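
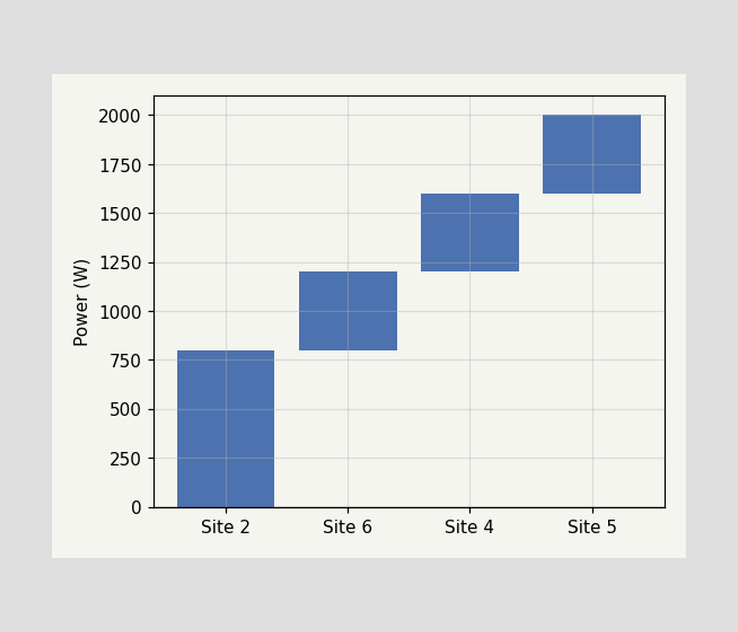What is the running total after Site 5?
After Site 5 the running total reaches 2000W.

2000W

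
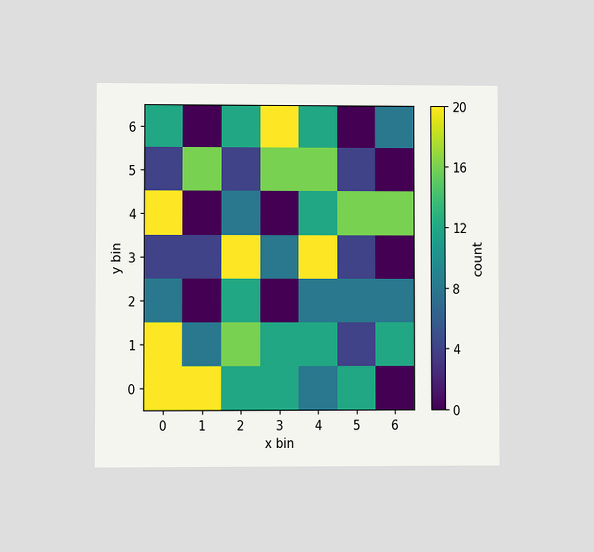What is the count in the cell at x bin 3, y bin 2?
0

The chart is viewed at a slight angle. Matching the cell (3, 2) against the colorbar gives 0.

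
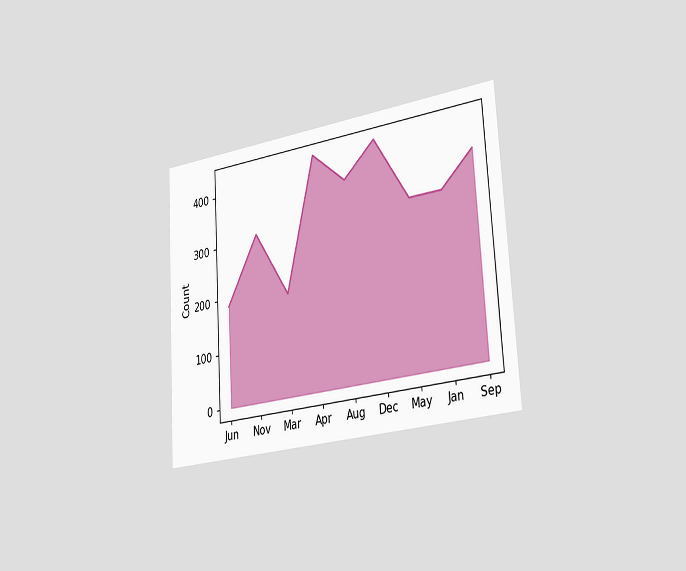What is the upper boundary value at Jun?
186

The chart is tilted about 3° counter-clockwise and viewed slightly from the right. At Jun the upper boundary is at 186.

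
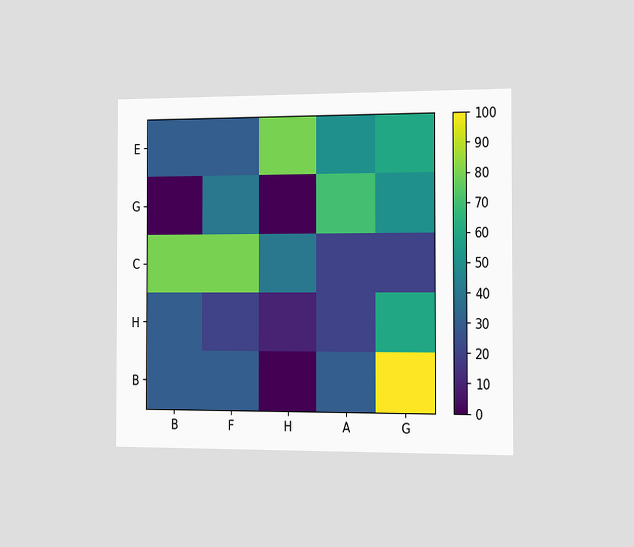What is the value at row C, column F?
The chart is viewed slightly from the right. Matching cell (C, F) against the colorbar gives 80.

80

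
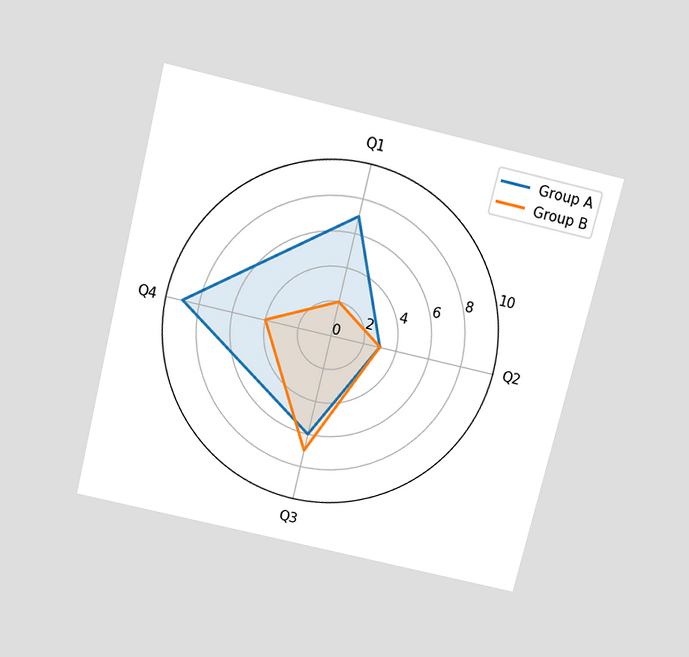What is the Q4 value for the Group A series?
The chart is tilted about 14° clockwise and viewed slightly from above. On the Q4 axis, Group A reaches 9.

9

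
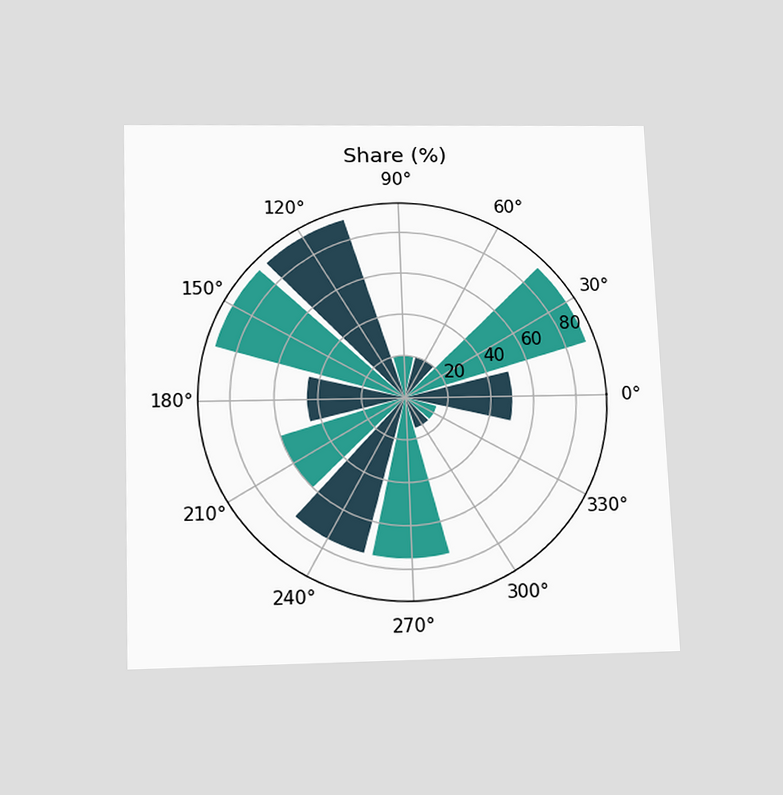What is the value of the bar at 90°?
20%

The chart is tilted about 2° counter-clockwise and viewed slightly from below. The bar at 90° reaches 20% on the radial axis.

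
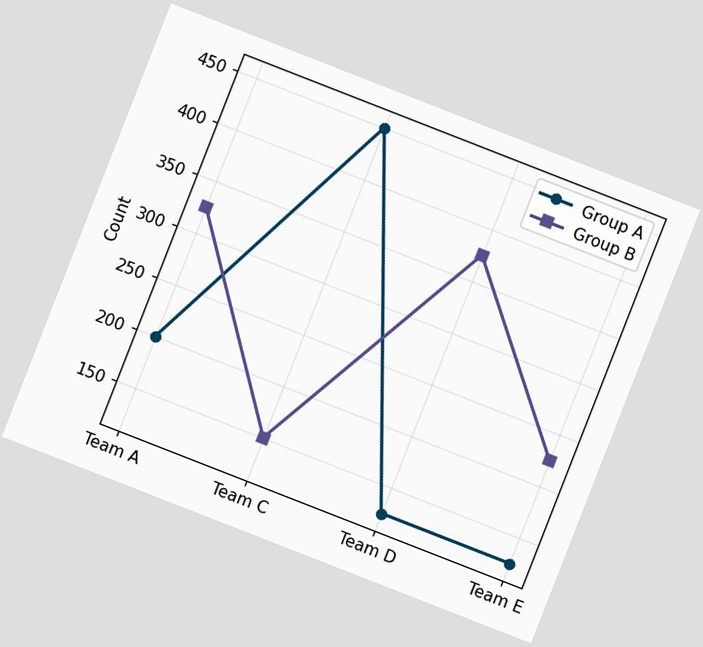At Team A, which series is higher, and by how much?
The chart is tilted about 21° clockwise. At Team A, Group B sits above the other line by 125.

Group B, by 125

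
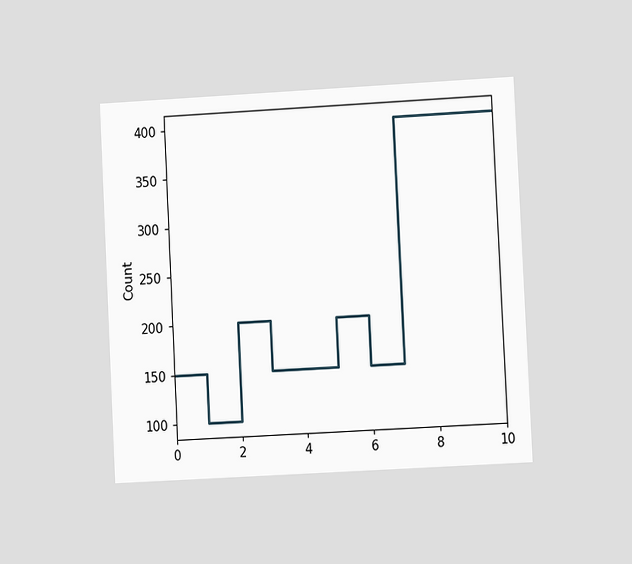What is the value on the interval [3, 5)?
150

The chart is tilted about 3° counter-clockwise and viewed at a slight angle. On [3, 5) the step sits at 150.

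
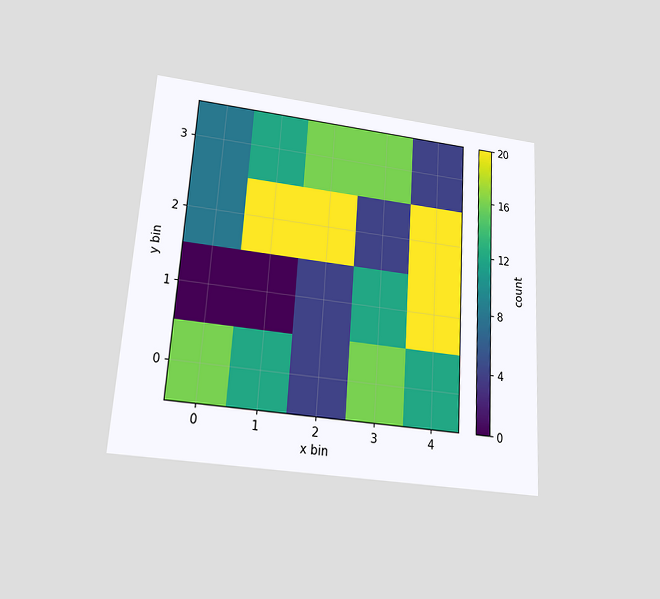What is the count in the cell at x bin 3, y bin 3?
The chart is tilted about 4° clockwise and viewed slightly from below. Matching the cell (3, 3) against the colorbar gives 16.

16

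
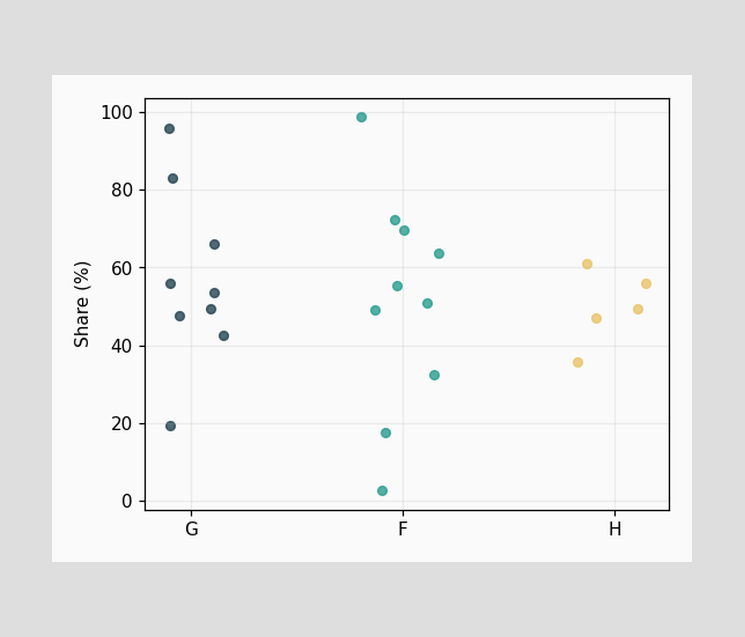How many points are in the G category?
9

Counting the markers in the G column gives 9.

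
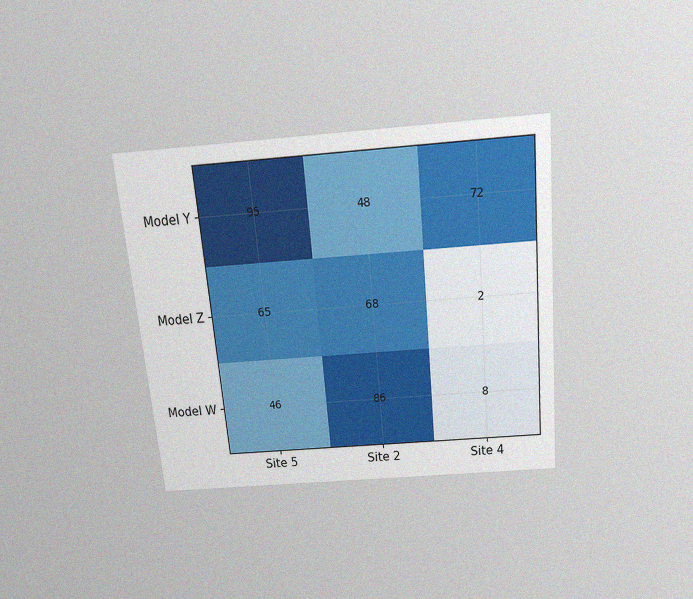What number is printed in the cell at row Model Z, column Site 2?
68

The chart is tilted about 5° counter-clockwise and viewed slightly from above, with some photo noise. The (Model Z, Site 2) cell reads 68.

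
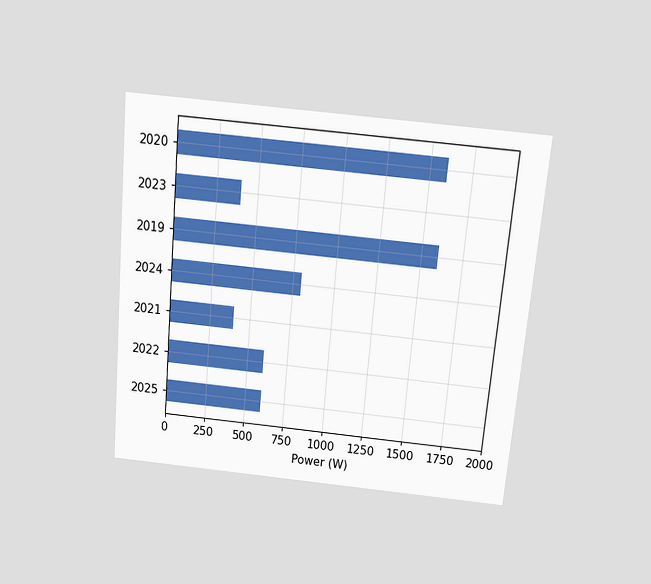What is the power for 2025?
The chart is tilted about 5° clockwise and viewed slightly from above. Reading along the chart's x-axis, the 2025 bar reaches 600W.

600W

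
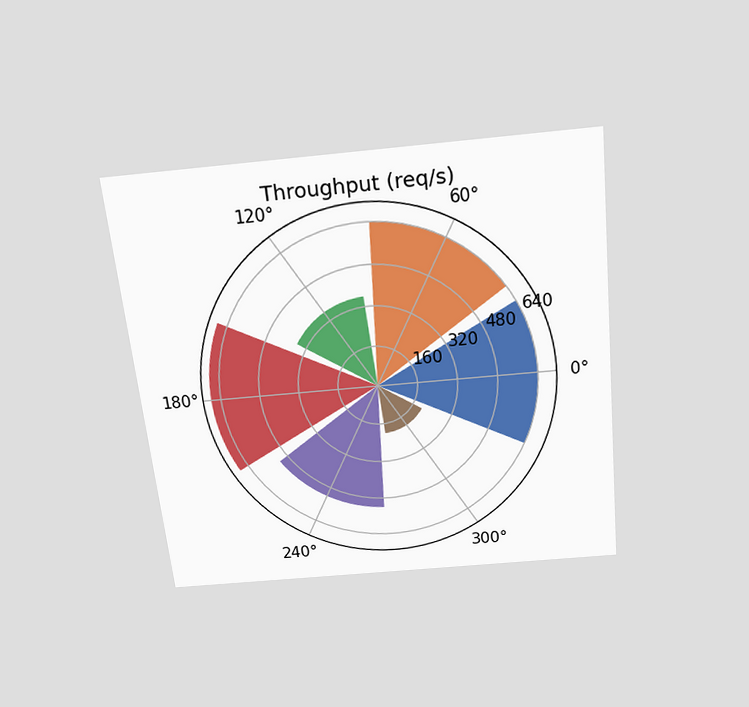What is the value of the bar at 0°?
640req/s

The chart is tilted about 6° counter-clockwise and viewed slightly from above. The bar at 0° reaches 640req/s on the radial axis.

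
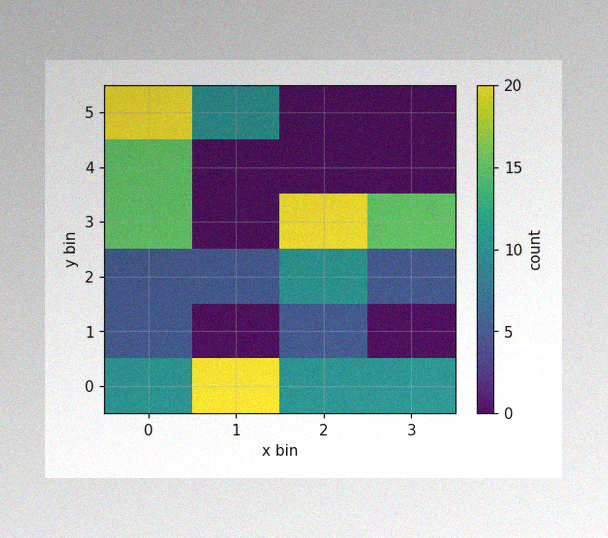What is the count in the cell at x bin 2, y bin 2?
10

The image has some photo noise and uneven lighting. Matching the cell (2, 2) against the colorbar gives 10.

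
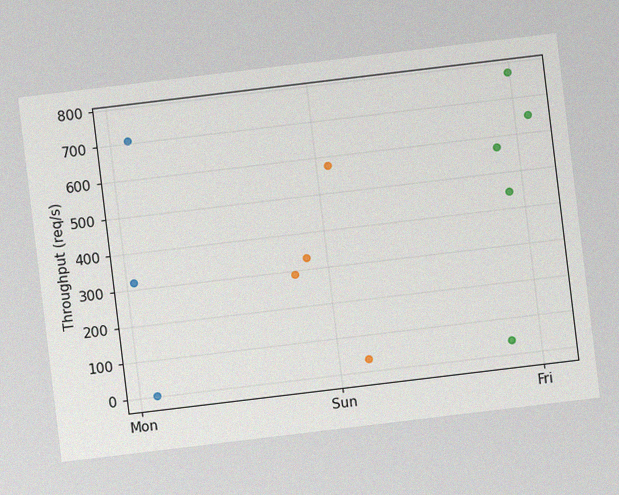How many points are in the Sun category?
The chart is tilted about 7° counter-clockwise, with some photo noise. Counting the markers in the Sun column gives 4.

4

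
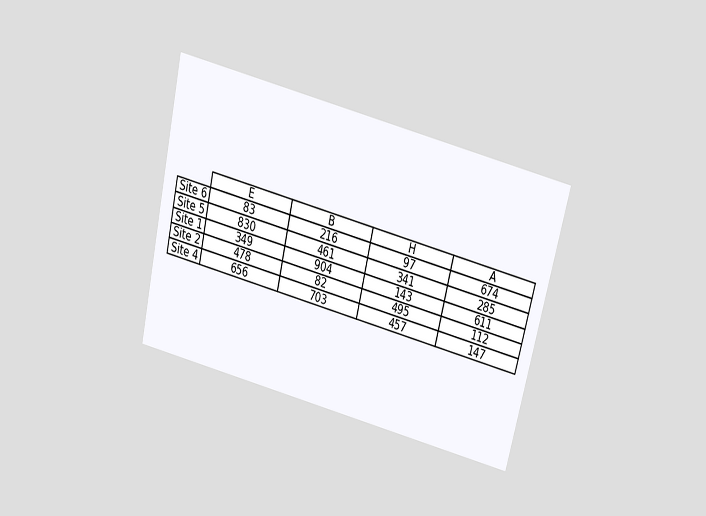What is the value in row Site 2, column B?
82

The chart is tilted about 13° clockwise and viewed slightly from above. The (Site 2, B) cell reads 82.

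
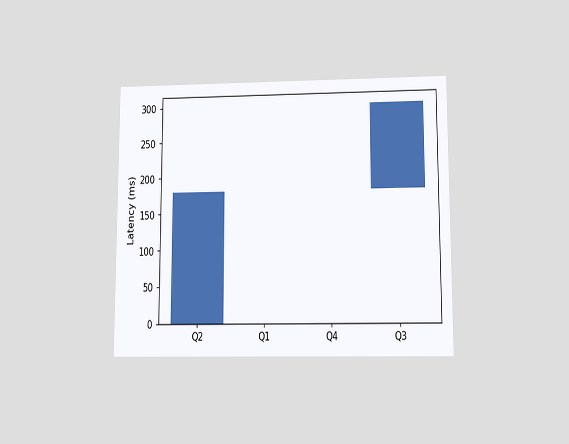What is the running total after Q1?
180ms

The chart is viewed slightly from below. After Q1 the running total reaches 180ms.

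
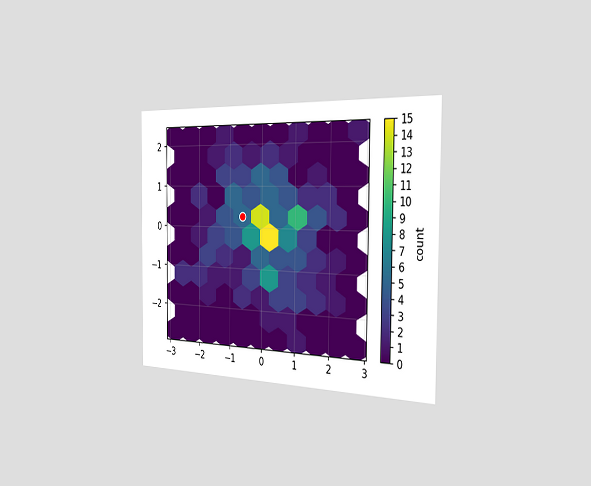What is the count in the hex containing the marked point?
5

The chart is viewed slightly from the right. The marked hex reads 5 on the colorbar.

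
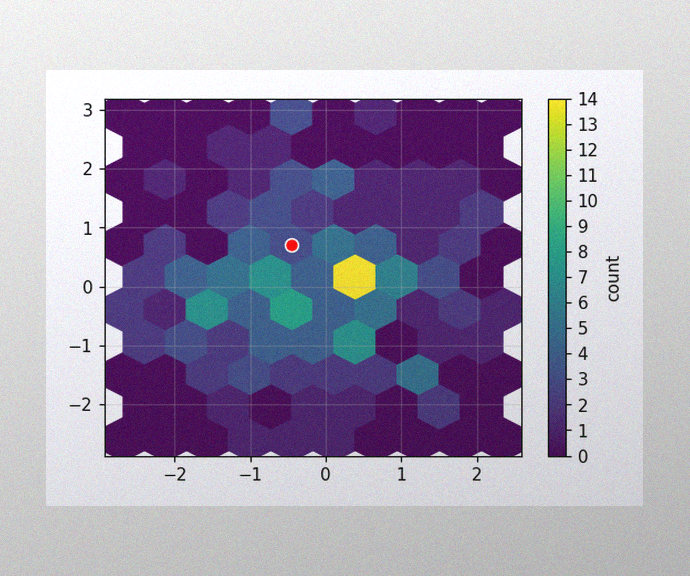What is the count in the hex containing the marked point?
3

The image has some photo noise and uneven lighting. The marked hex reads 3 on the colorbar.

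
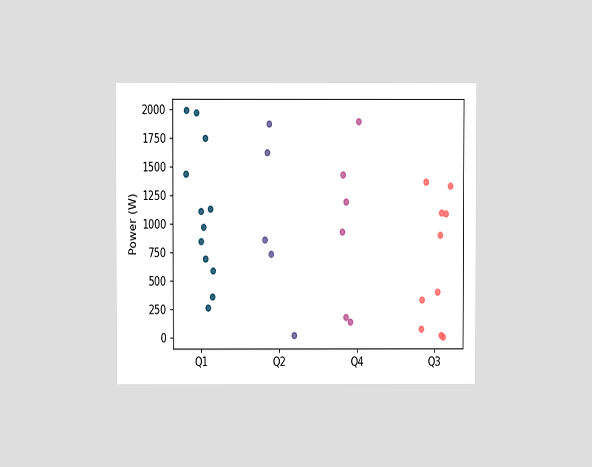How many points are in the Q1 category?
The chart is viewed at a slight angle. Counting the markers in the Q1 column gives 12.

12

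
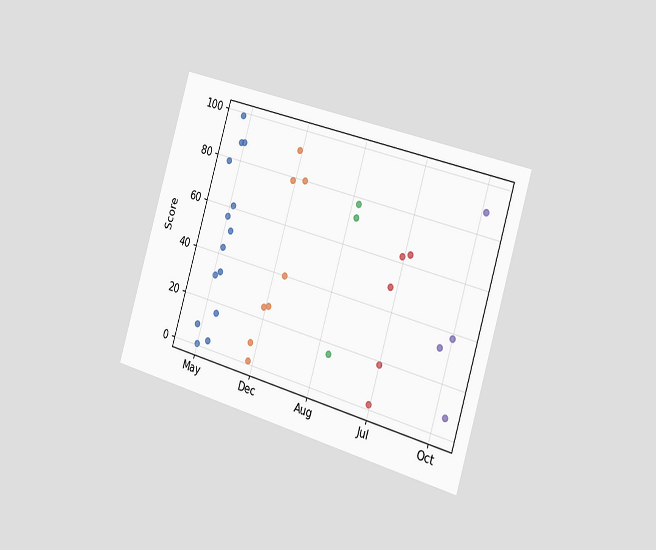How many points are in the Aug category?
3

The chart is tilted about 17° clockwise and viewed slightly from the right. Counting the markers in the Aug column gives 3.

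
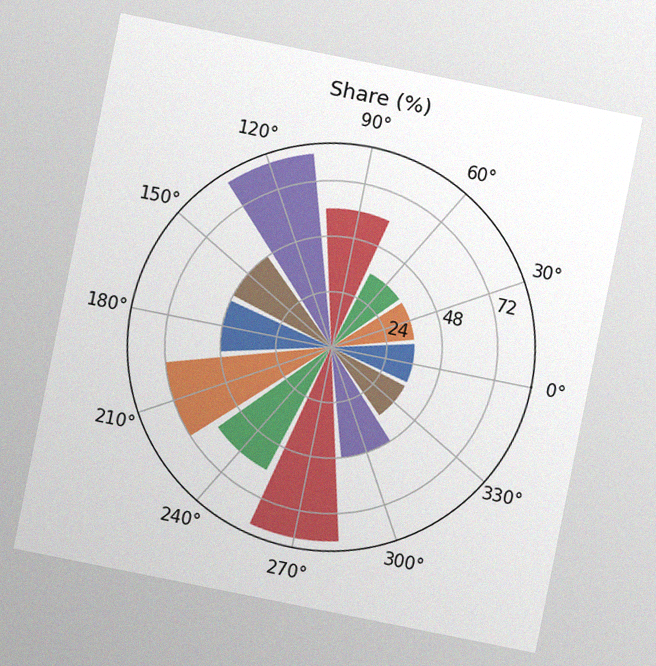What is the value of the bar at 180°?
48%

The chart is tilted about 11° clockwise, with some photo noise. The bar at 180° reaches 48% on the radial axis.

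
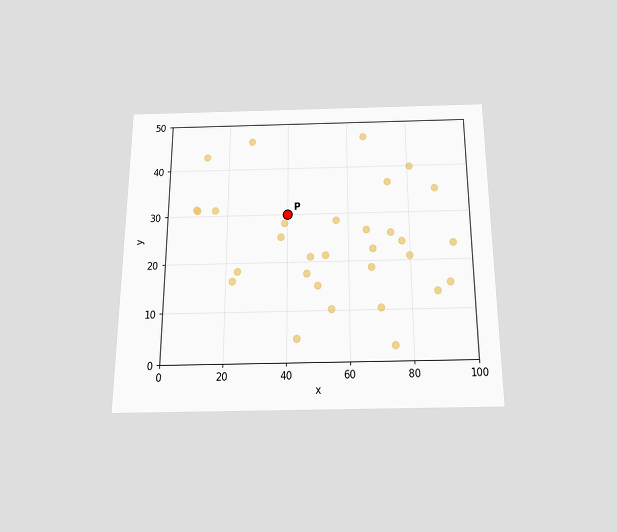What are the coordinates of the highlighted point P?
The chart is viewed slightly from below. Following the gridlines from P to each axis, P sits at (40, 30).

(40, 30)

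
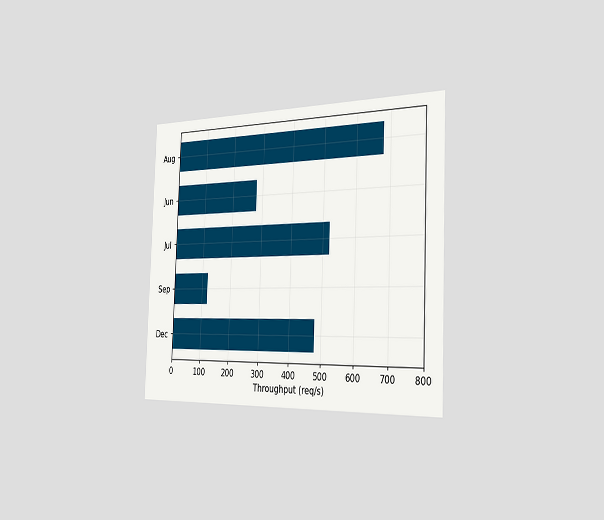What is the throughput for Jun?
The chart is tilted about 2° clockwise and viewed slightly from the right. Reading along the chart's x-axis, the Jun bar reaches 280req/s.

280req/s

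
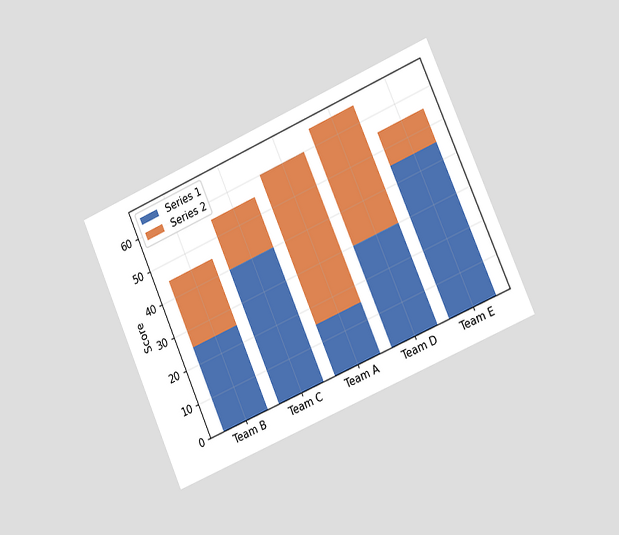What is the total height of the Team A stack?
The chart is tilted about 24° counter-clockwise and viewed slightly from the right. The Team A stack's top reaches 60 on the y-axis.

60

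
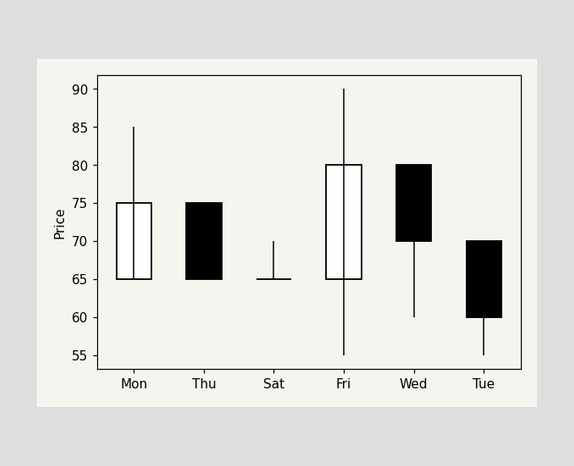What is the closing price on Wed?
70

The Wed candle closes at 70.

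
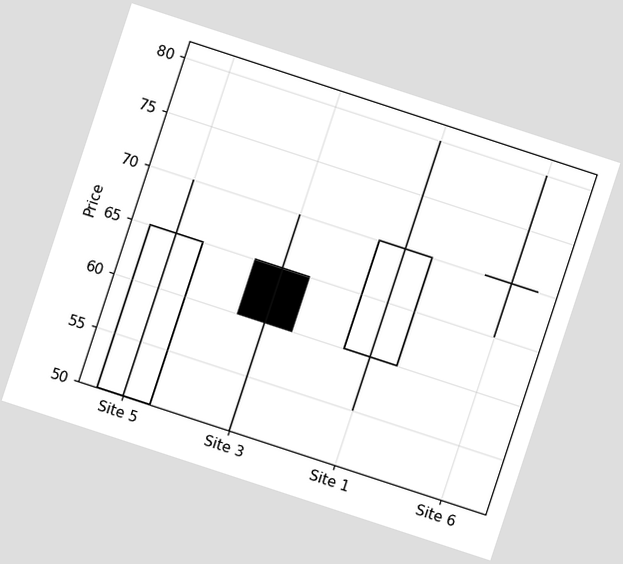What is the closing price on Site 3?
60

The chart is tilted about 18° clockwise. The Site 3 candle closes at 60.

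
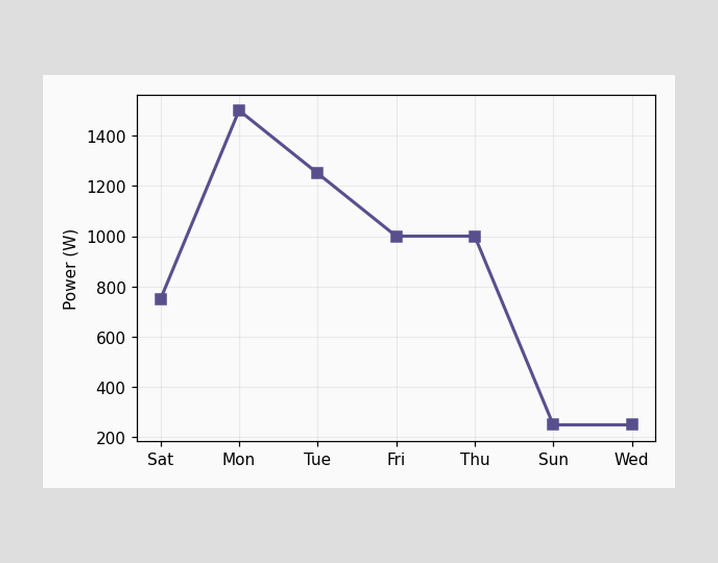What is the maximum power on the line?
1500W

The highest point is at Mon, and reading across to the y-axis gives 1500W.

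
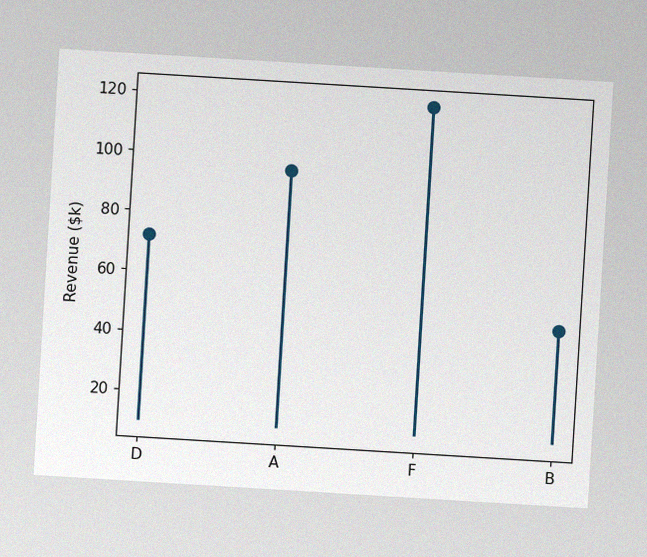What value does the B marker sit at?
The chart is tilted about 3° clockwise, with some photo noise. The B marker sits at $48k.

$48k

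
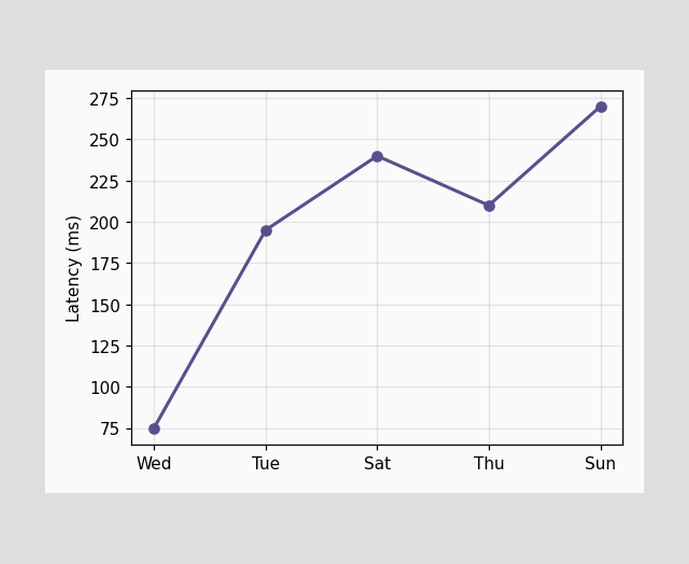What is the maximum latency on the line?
270ms

The highest point is at Sun, and reading across to the y-axis gives 270ms.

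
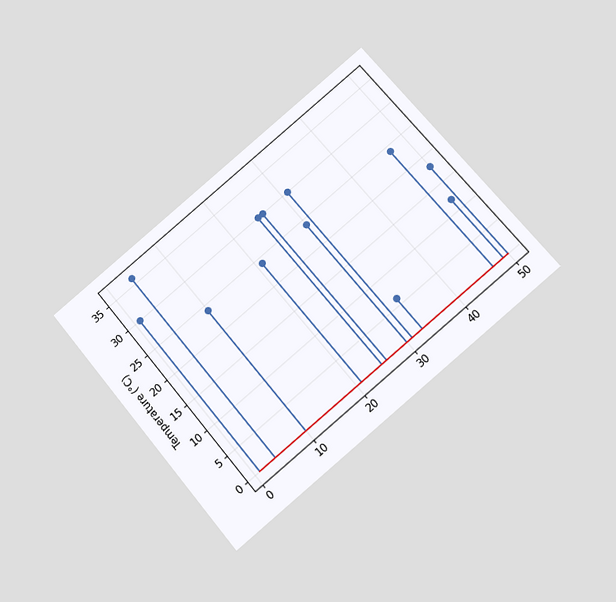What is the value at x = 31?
The chart is tilted about 40° counter-clockwise and viewed slightly from below. The stem at x=31 reaches 30°C.

30°C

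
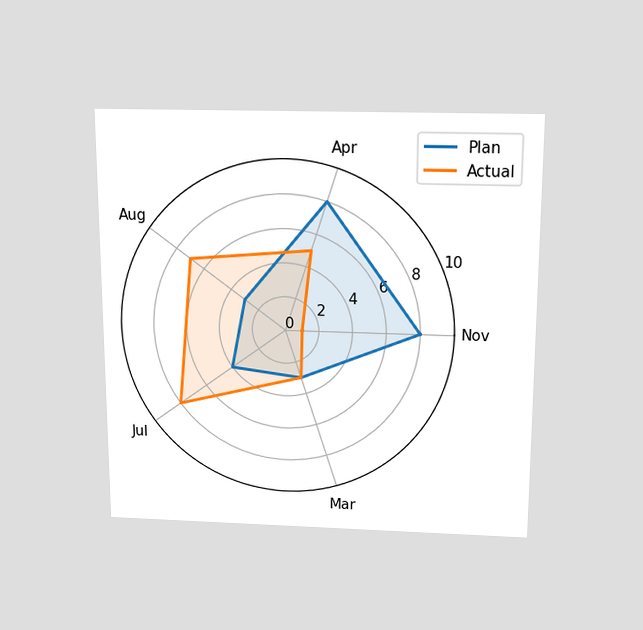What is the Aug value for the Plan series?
3

The chart is viewed slightly from above. On the Aug axis, Plan reaches 3.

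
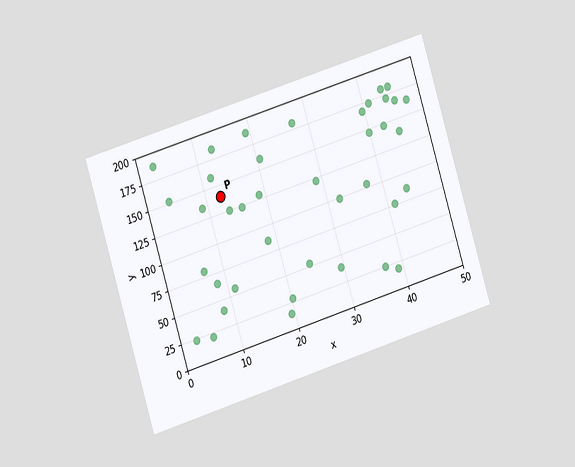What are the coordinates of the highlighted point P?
The chart is tilted about 17° counter-clockwise and viewed at a slight angle. Following the gridlines from P to each axis, P sits at (12.5, 140).

(12.5, 140)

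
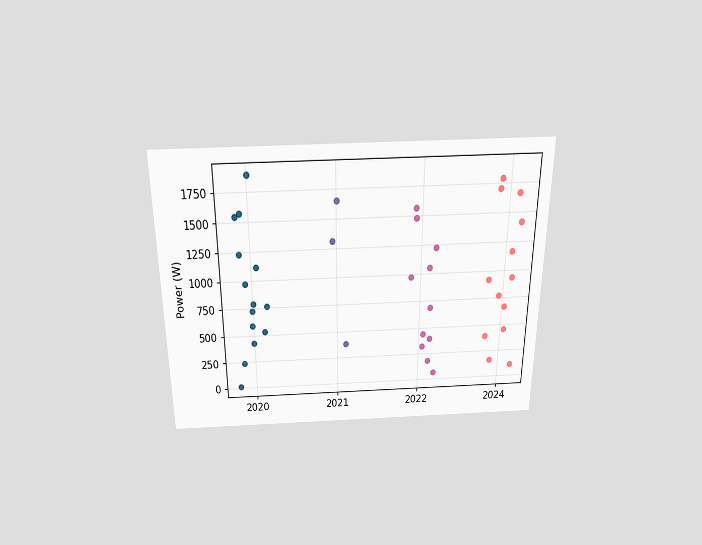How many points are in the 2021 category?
3

The chart is viewed slightly from above. Counting the markers in the 2021 column gives 3.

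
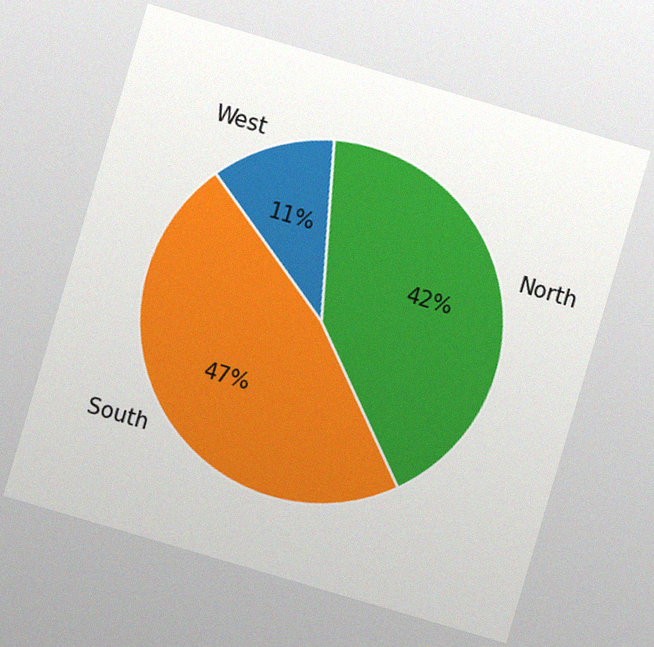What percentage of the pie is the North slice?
The chart is tilted about 16° clockwise, with some photo noise. The North slice takes up 42% of the pie.

42%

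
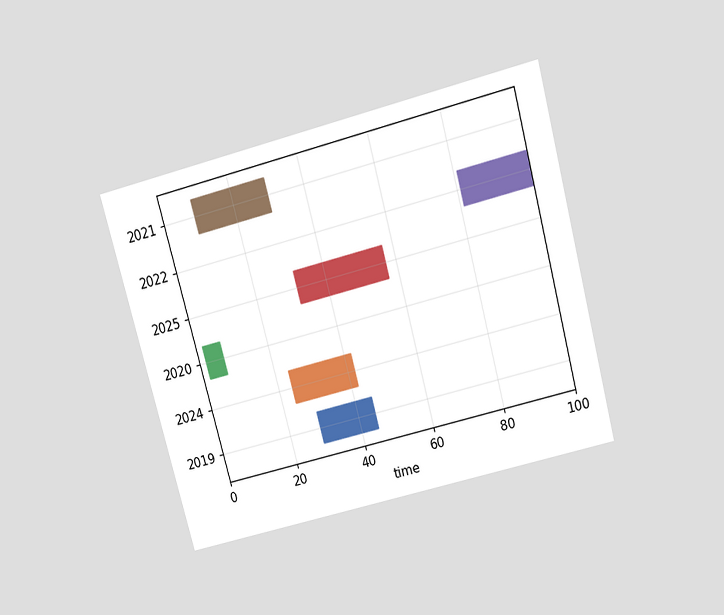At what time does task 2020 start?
2

The chart is tilted about 15° counter-clockwise and viewed slightly from above. The 2020 bar begins at t=2.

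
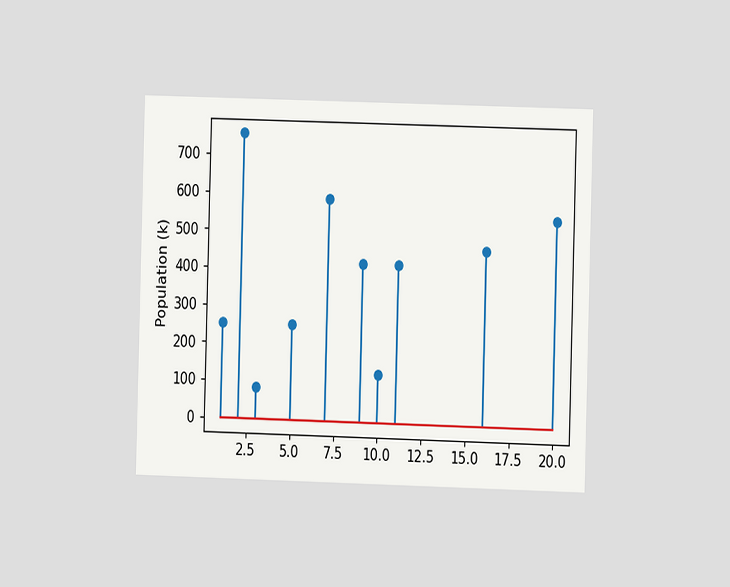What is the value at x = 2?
The chart is viewed at a slight angle. The stem at x=2 reaches 756k.

756k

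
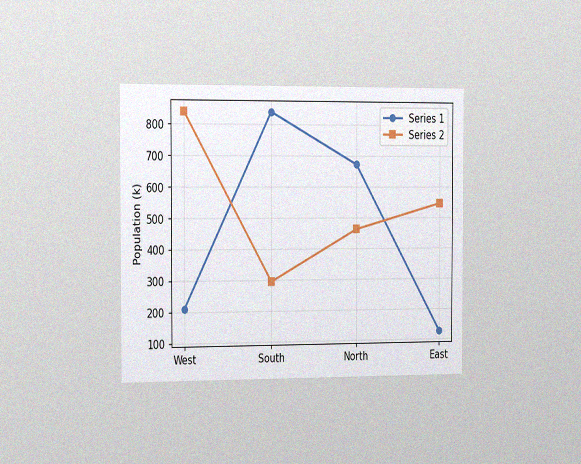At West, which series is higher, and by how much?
The chart is viewed slightly from the left, with some photo noise. At West, Series 2 sits above the other line by 630k.

Series 2, by 630k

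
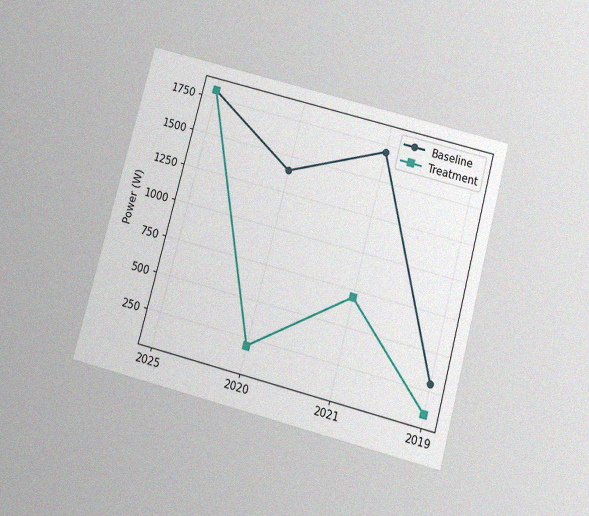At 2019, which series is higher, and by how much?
Baseline, by 200W

The chart is tilted about 15° clockwise and viewed slightly from below, with some photo noise. At 2019, Baseline sits above the other line by 200W.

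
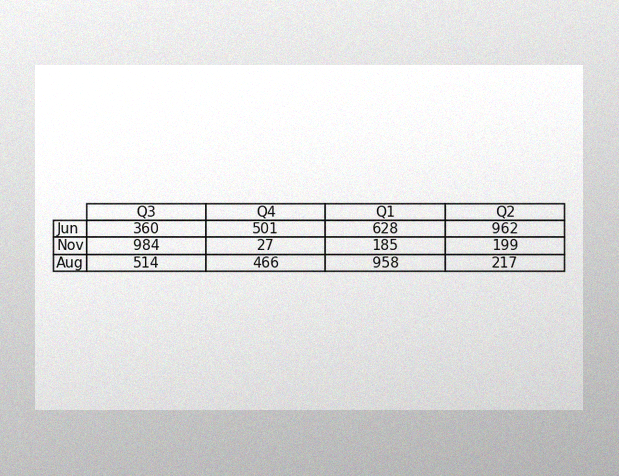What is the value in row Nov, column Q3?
984

The image has some photo noise and uneven lighting. The (Nov, Q3) cell reads 984.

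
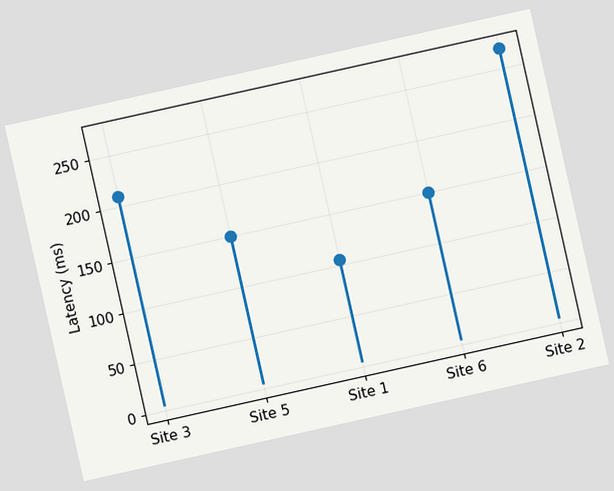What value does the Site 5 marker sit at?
The chart is tilted about 13° counter-clockwise. The Site 5 marker sits at 150ms.

150ms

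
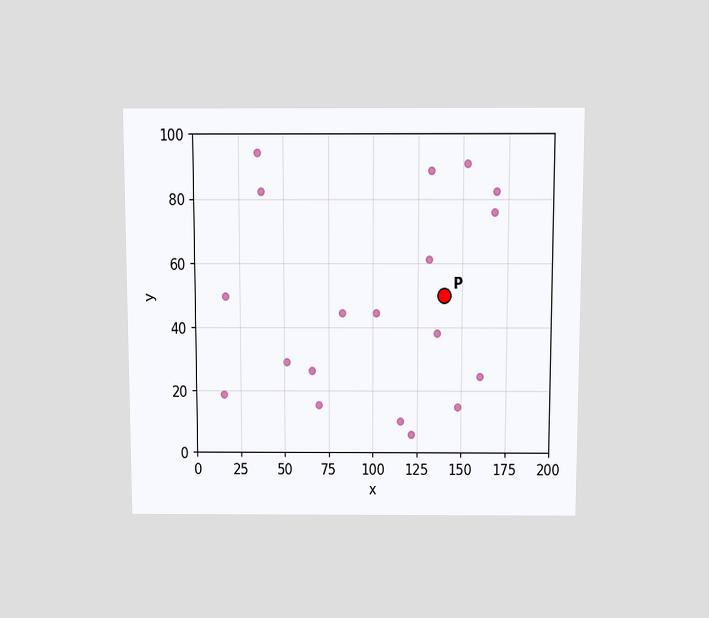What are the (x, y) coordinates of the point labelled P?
(140, 50)

The chart is viewed slightly from above. Following the gridlines from P to each axis, P sits at (140, 50).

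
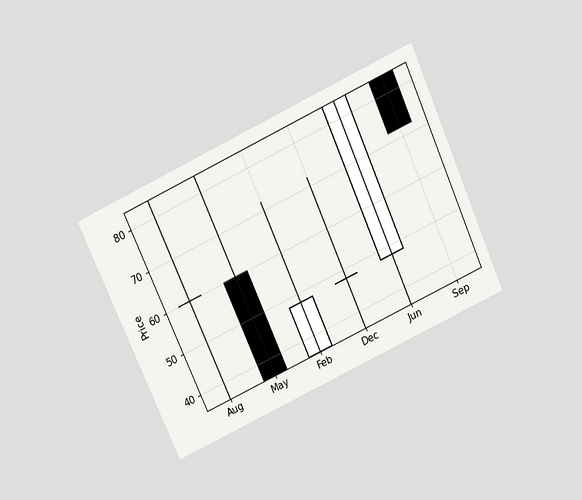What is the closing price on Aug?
The chart is tilted about 25° counter-clockwise and viewed slightly from above. The Aug candle closes at 60.

60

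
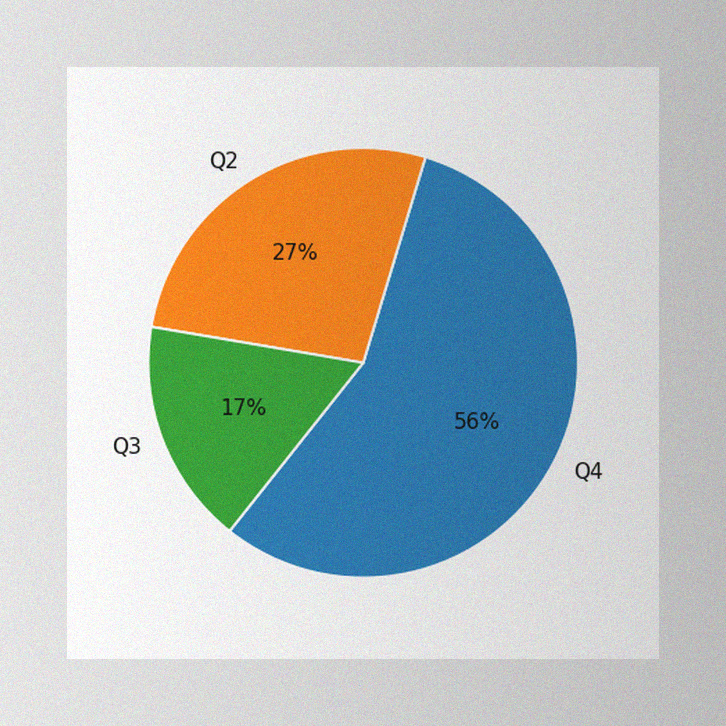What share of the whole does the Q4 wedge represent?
The image has some photo noise and uneven lighting. The Q4 slice takes up 56% of the pie.

56%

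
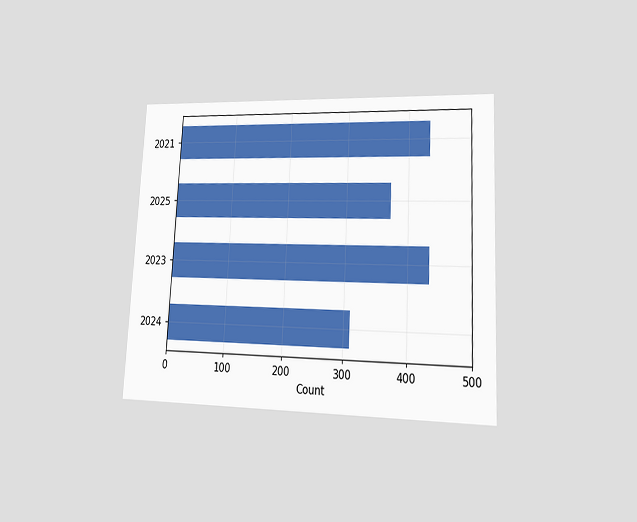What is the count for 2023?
The chart is tilted about 3° clockwise and viewed at a slight angle. Reading along the chart's x-axis, the 2023 bar reaches 434.

434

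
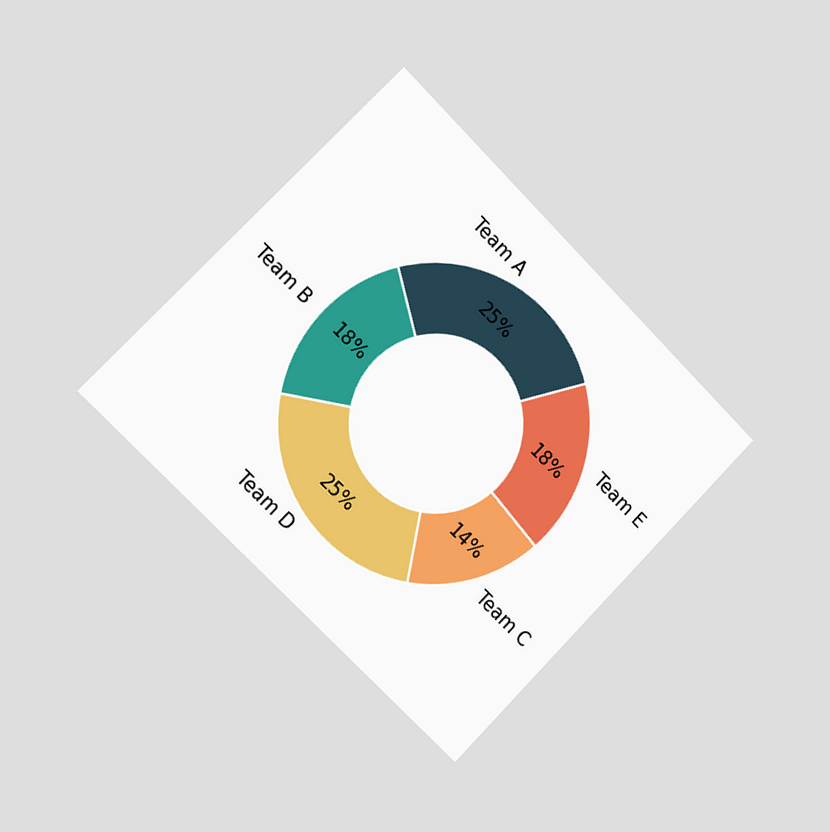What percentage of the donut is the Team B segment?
18%

The chart is tilted about 45° clockwise and viewed slightly from the left. The Team B segment takes up 18% of the ring.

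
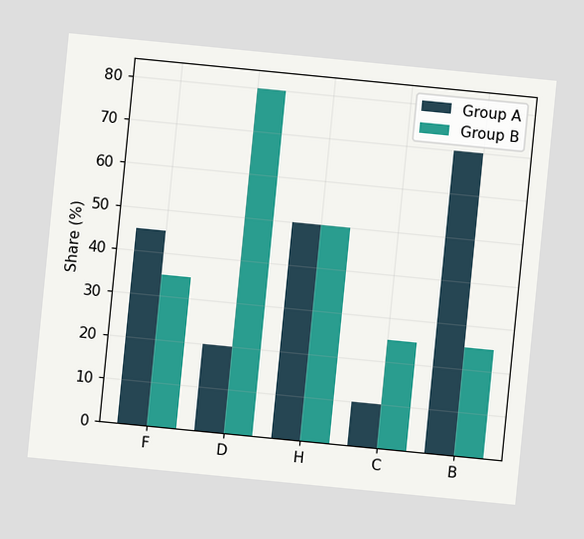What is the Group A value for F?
The chart is tilted about 6° clockwise. The Group A bar at F reaches 45% on the y-axis.

45%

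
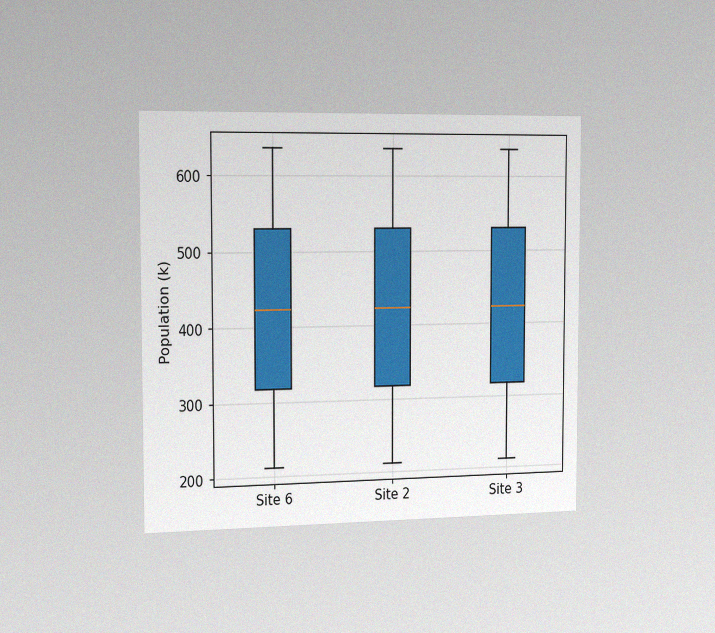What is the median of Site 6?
424k

The chart is viewed slightly from the left, with some photo noise. The median line in the Site 6 box sits at 424k.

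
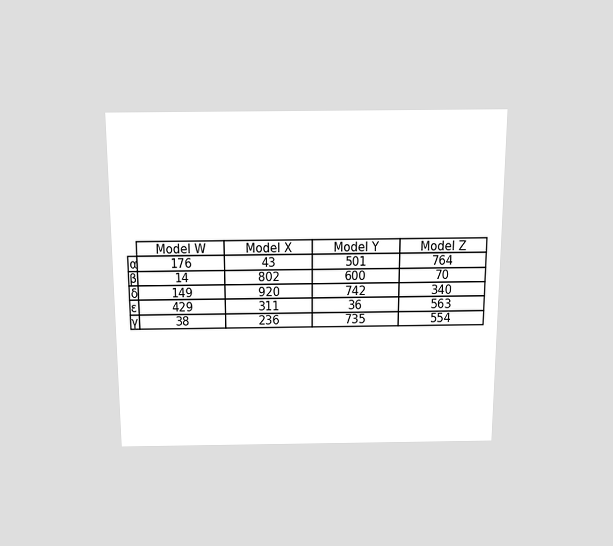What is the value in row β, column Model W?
The chart is viewed slightly from above. The (β, Model W) cell reads 14.

14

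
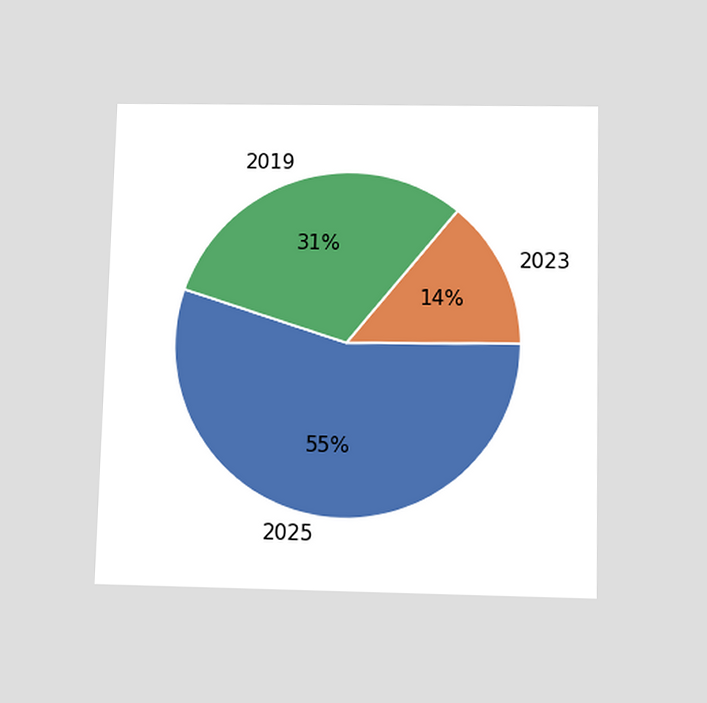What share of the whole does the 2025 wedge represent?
The chart is viewed slightly from below. The 2025 slice takes up 55% of the pie.

55%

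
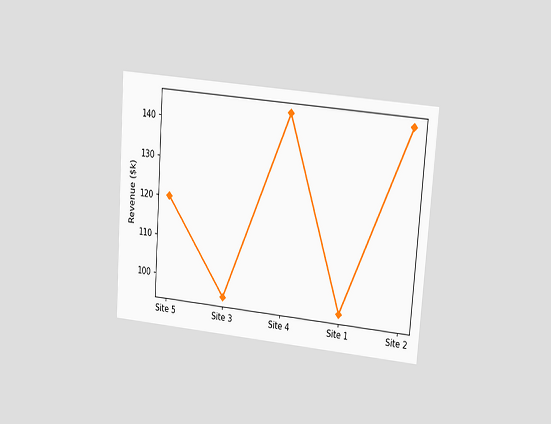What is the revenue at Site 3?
$96k

The chart is tilted about 4° clockwise and viewed at a slight angle. At Site 3, the line is at $96k.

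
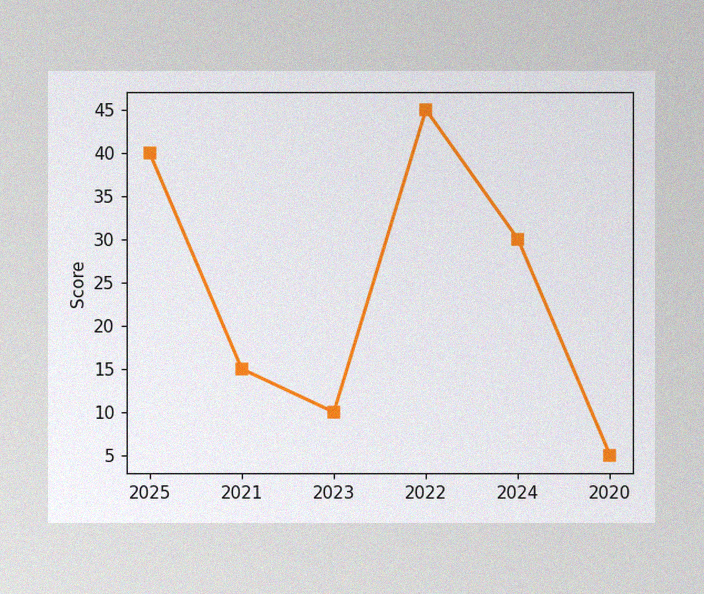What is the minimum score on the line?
The image has some photo noise and uneven lighting. The lowest point is at 2020, and reading across to the y-axis gives 5.

5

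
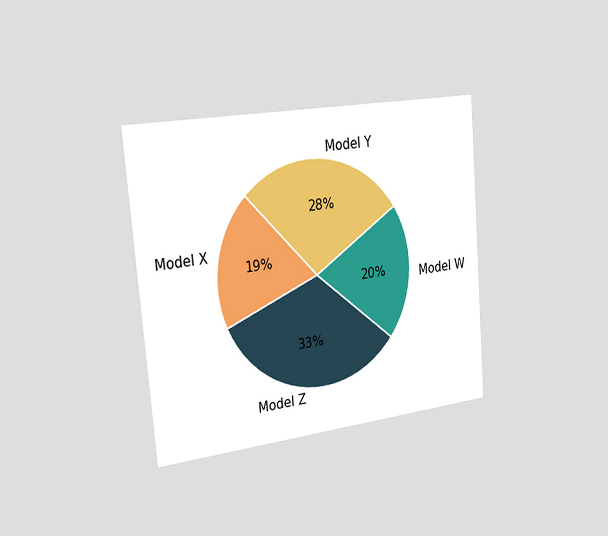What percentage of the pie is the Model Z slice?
The chart is tilted about 5° counter-clockwise and viewed slightly from the left. The Model Z slice takes up 33% of the pie.

33%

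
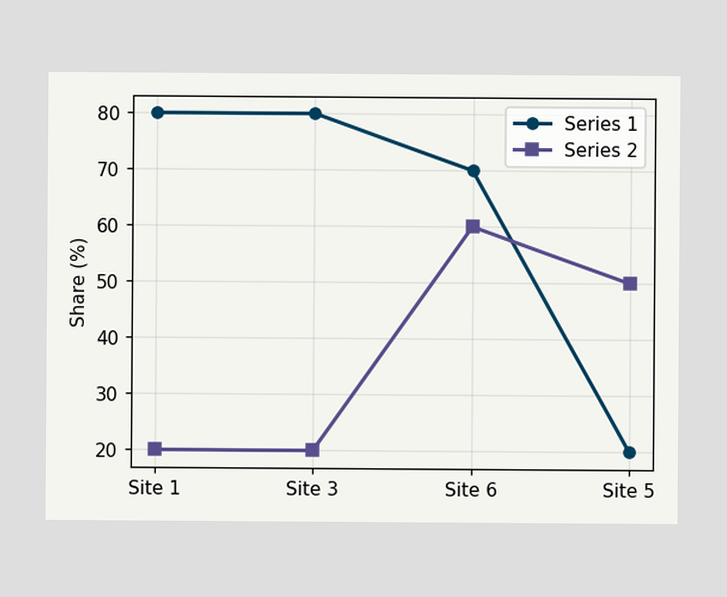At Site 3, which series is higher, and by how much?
At Site 3, Series 1 sits above the other line by 60%.

Series 1, by 60%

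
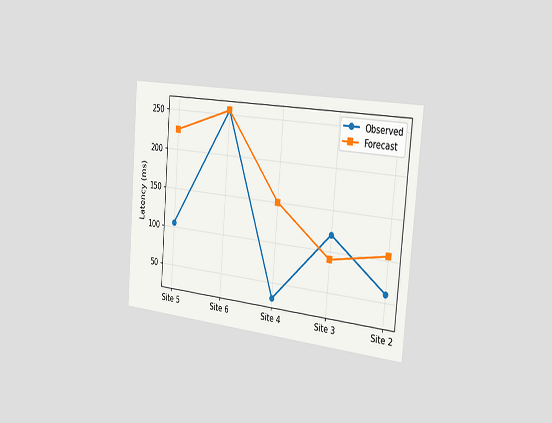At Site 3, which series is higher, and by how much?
Observed, by 30ms

The chart is tilted about 5° clockwise and viewed slightly from the right. At Site 3, Observed sits above the other line by 30ms.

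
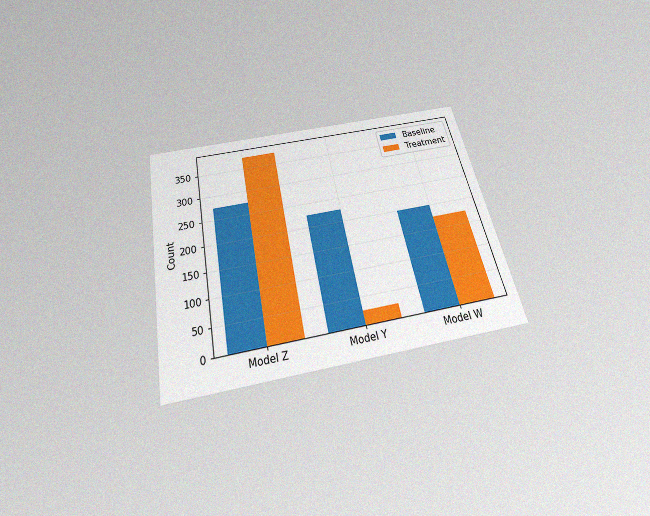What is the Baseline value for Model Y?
225

The chart is tilted about 12° counter-clockwise and viewed slightly from below, with some photo noise. The Baseline bar at Model Y reaches 225 on the y-axis.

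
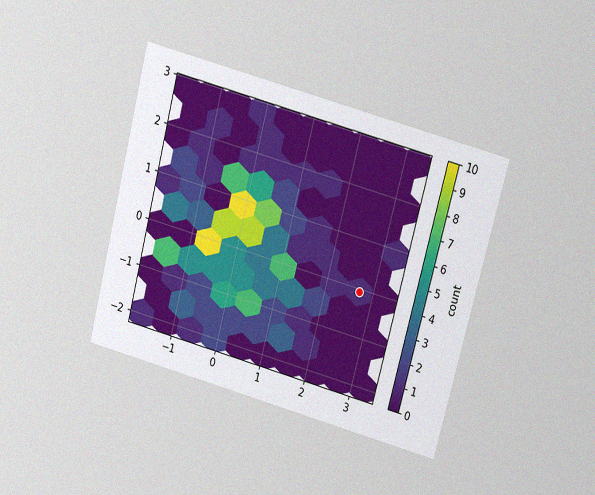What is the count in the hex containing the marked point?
The chart is tilted about 15° clockwise and viewed slightly from above, with some photo noise. The marked hex reads 1 on the colorbar.

1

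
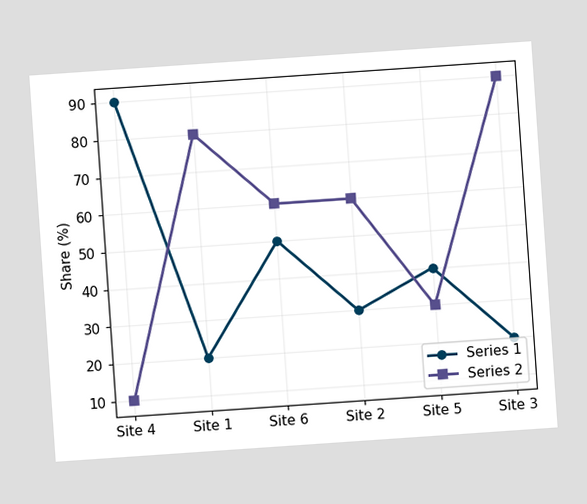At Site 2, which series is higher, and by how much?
The chart is tilted about 4° counter-clockwise. At Site 2, Series 2 sits above the other line by 30%.

Series 2, by 30%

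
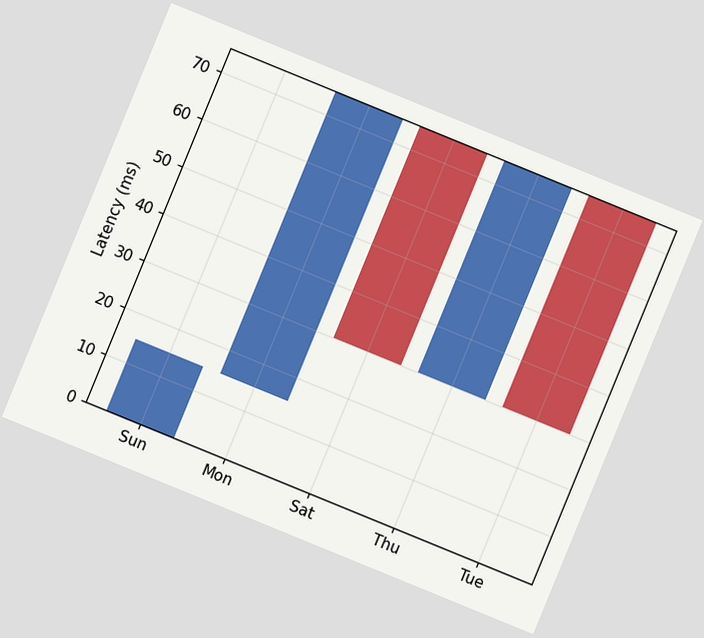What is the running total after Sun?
15ms

The chart is tilted about 22° clockwise. After Sun the running total reaches 15ms.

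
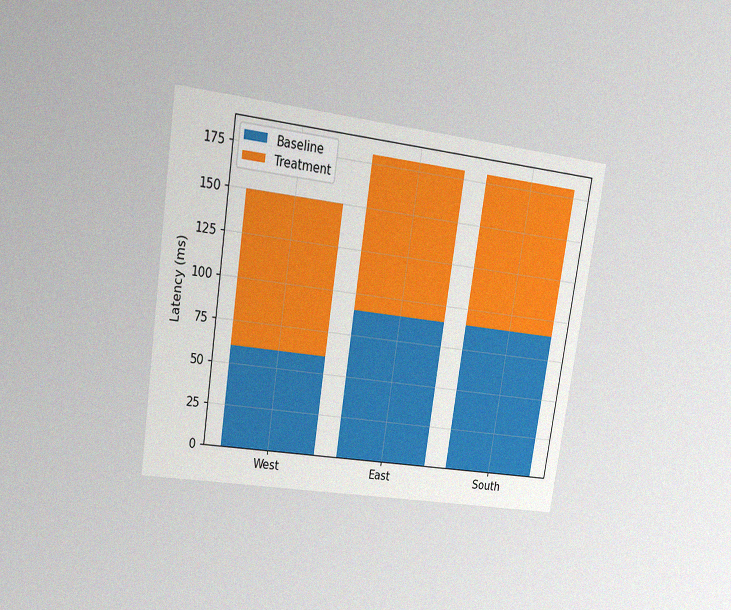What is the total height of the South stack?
180ms

The chart is tilted about 9° clockwise and viewed at a slight angle, with some photo noise. The South stack's top reaches 180ms on the y-axis.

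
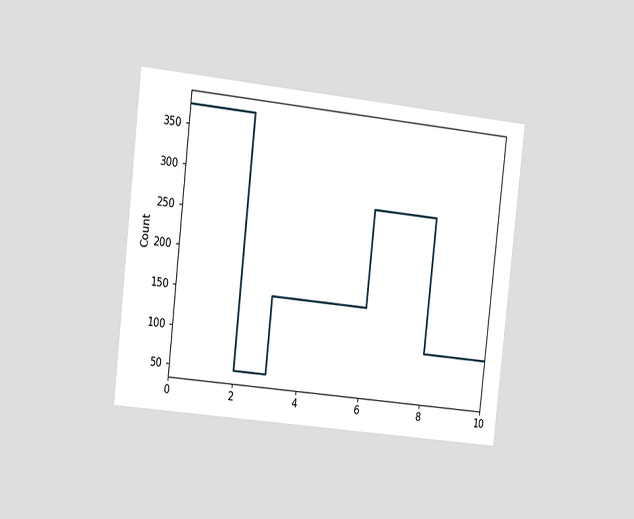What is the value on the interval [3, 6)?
150

The chart is tilted about 6° clockwise and viewed slightly from the left. On [3, 6) the step sits at 150.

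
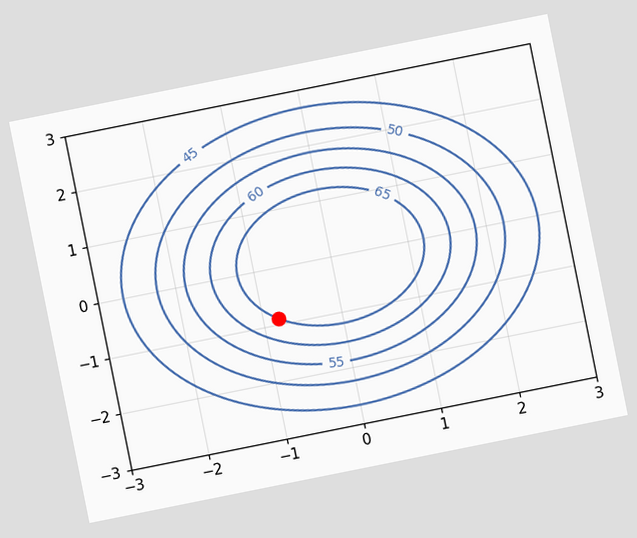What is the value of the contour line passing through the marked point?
The chart is tilted about 11° counter-clockwise. The marked point sits on the contour labelled 65.

65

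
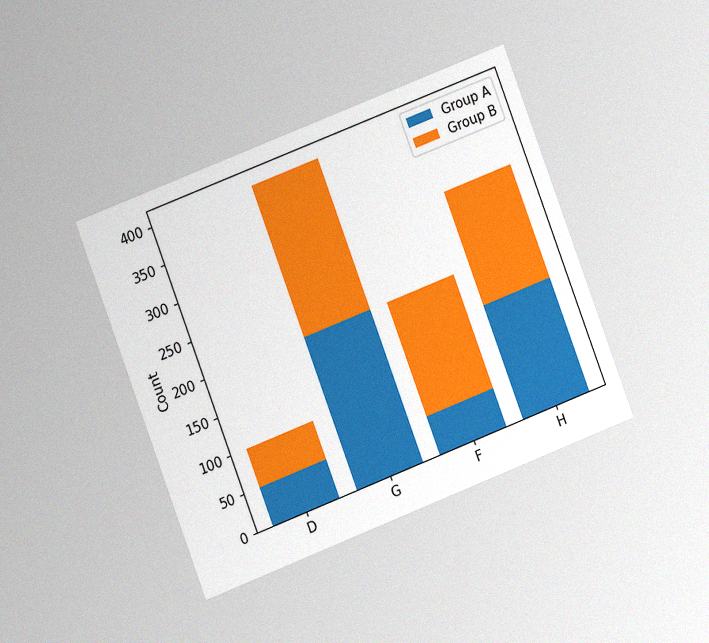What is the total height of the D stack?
100

The chart is tilted about 21° counter-clockwise and viewed at a slight angle, with some photo noise. The D stack's top reaches 100 on the y-axis.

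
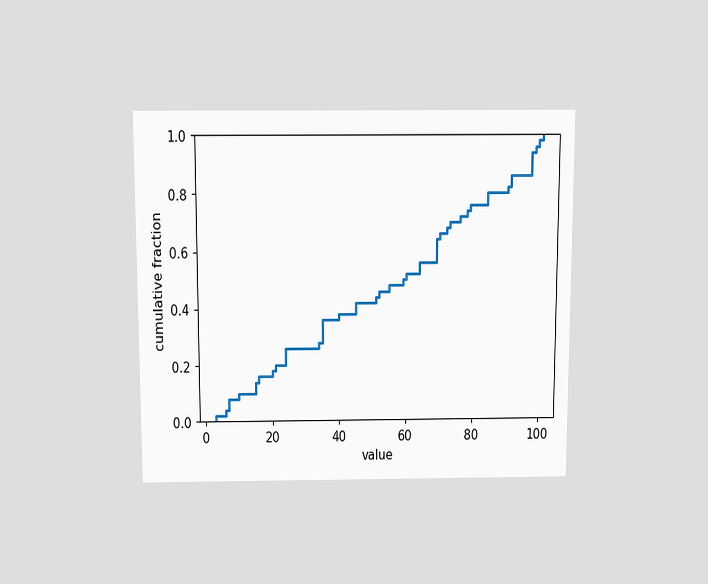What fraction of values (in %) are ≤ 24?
The chart is viewed slightly from above. At x=24 the ECDF step is at 26%.

26%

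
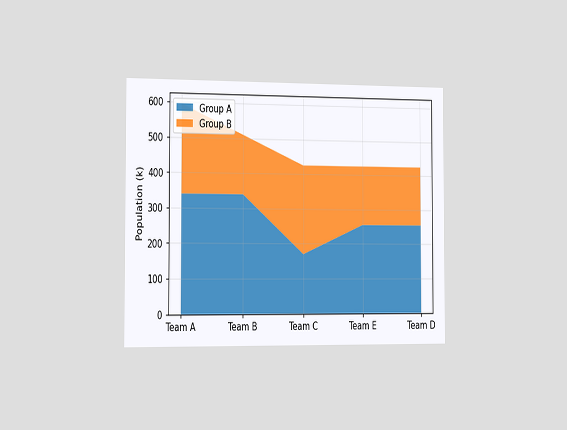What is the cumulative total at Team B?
510k

The chart is viewed slightly from the left. The stacked total at Team B reaches 510k.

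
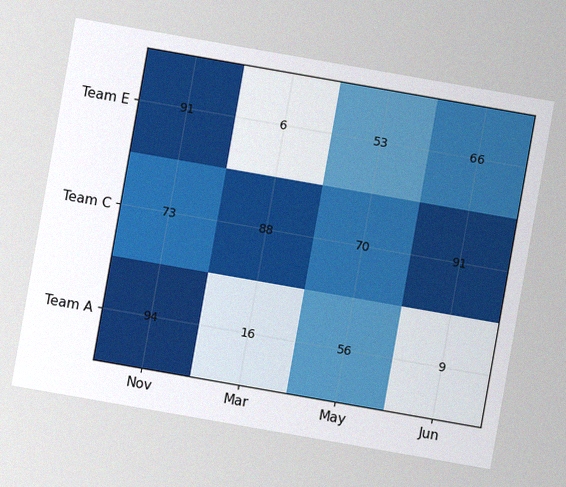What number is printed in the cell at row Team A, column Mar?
16

The chart is tilted about 10° clockwise, with some photo noise. The (Team A, Mar) cell reads 16.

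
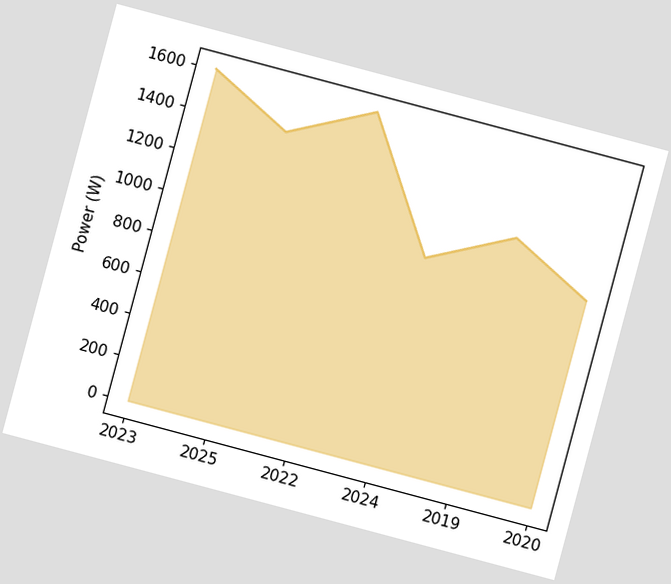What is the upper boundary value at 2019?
1200W

The chart is tilted about 15° clockwise. At 2019 the upper boundary is at 1200W.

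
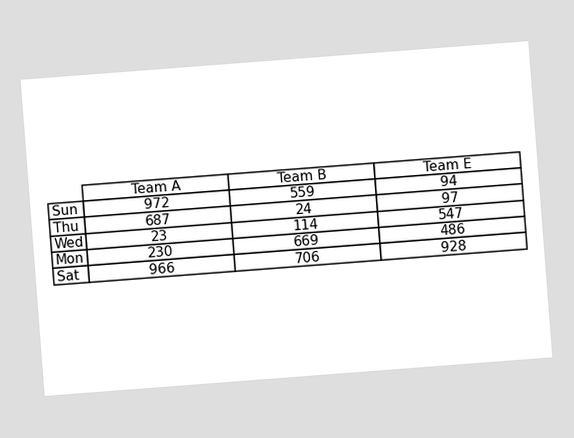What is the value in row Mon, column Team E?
The chart is tilted about 4° counter-clockwise. The (Mon, Team E) cell reads 486.

486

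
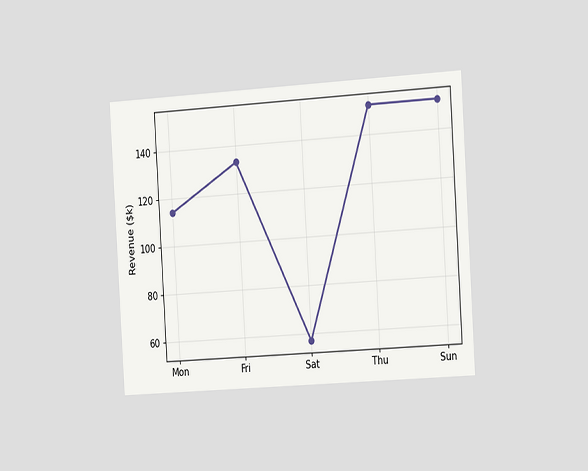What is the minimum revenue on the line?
The chart is tilted about 4° counter-clockwise and viewed slightly from the right. The lowest point is at Sat, and reading across to the y-axis gives $57k.

$57k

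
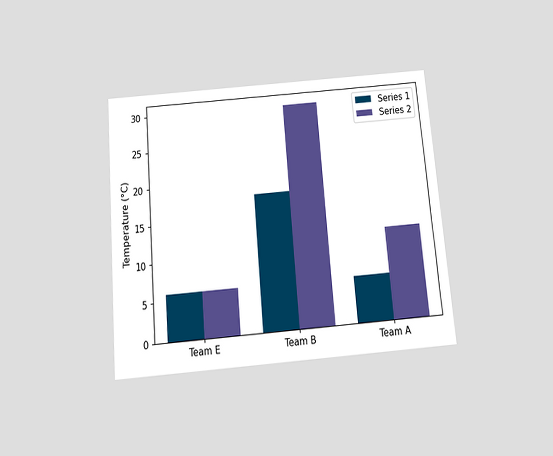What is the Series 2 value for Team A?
The chart is tilted about 5° counter-clockwise and viewed slightly from below. The Series 2 bar at Team A reaches 12°C on the y-axis.

12°C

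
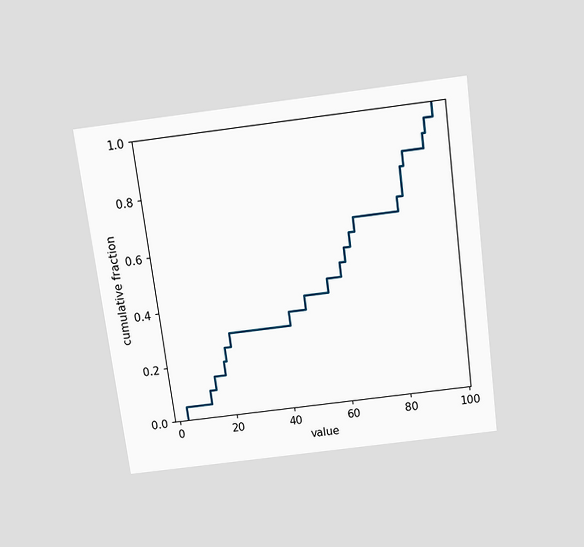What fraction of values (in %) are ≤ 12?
The chart is tilted about 7° counter-clockwise and viewed slightly from above. At x=12 the ECDF step is at 10%.

10%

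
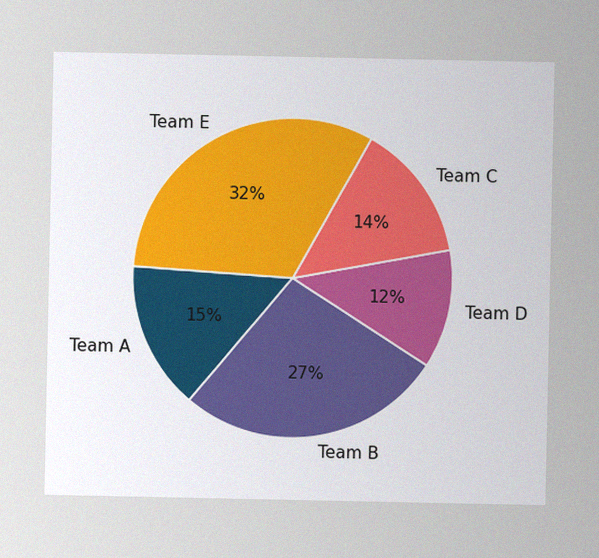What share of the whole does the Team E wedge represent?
The image has some photo noise and uneven lighting. The Team E slice takes up 32% of the pie.

32%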